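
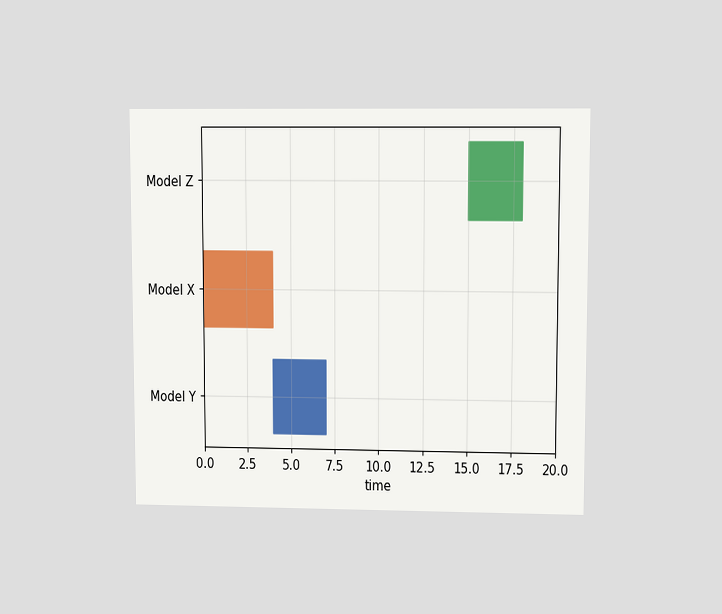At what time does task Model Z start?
15

The chart is viewed at a slight angle. The Model Z bar begins at t=15.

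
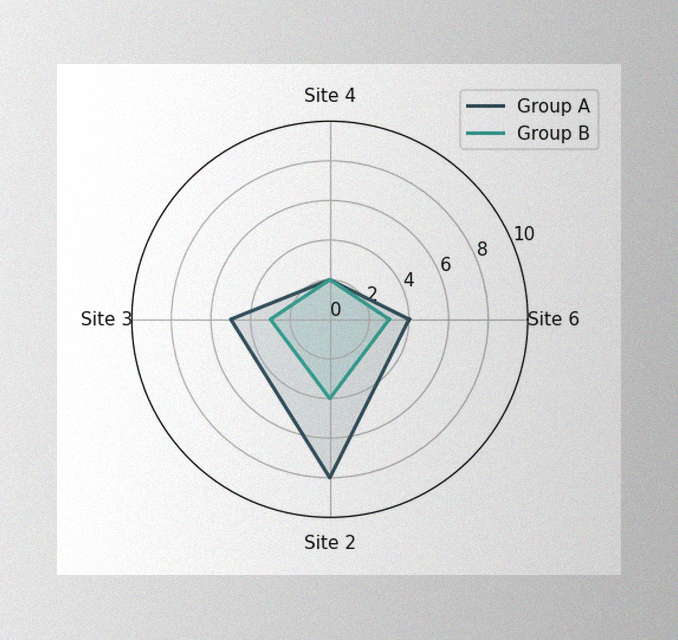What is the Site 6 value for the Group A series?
4

The image has some photo noise and uneven lighting. On the Site 6 axis, Group A reaches 4.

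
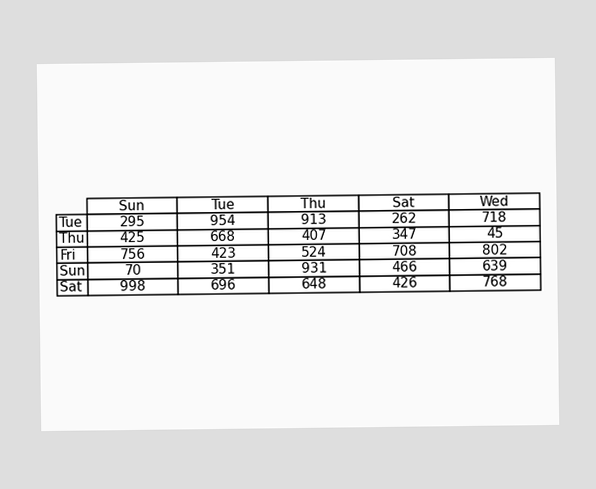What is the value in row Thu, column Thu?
The (Thu, Thu) cell reads 407.

407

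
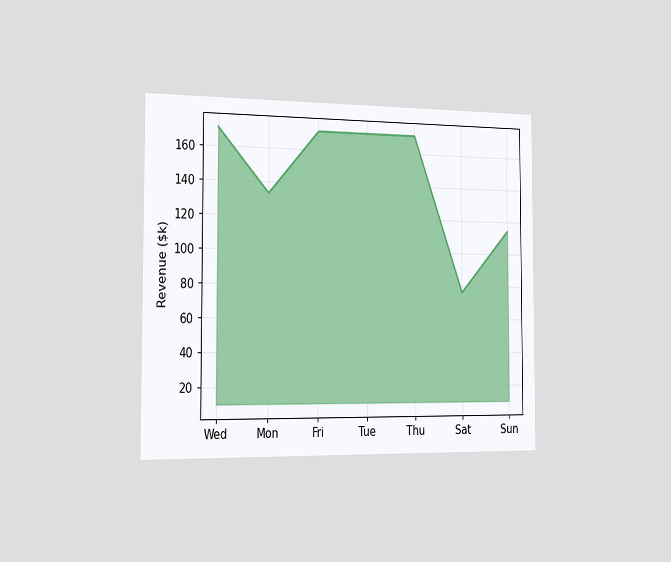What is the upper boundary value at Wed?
The chart is viewed slightly from the left. At Wed the upper boundary is at $171k.

$171k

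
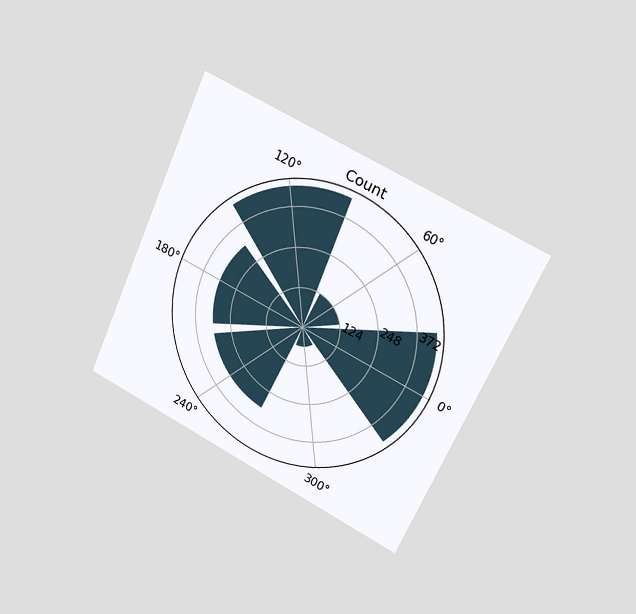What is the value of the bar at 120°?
434

The chart is tilted about 24° clockwise and viewed slightly from the right. The bar at 120° reaches 434 on the radial axis.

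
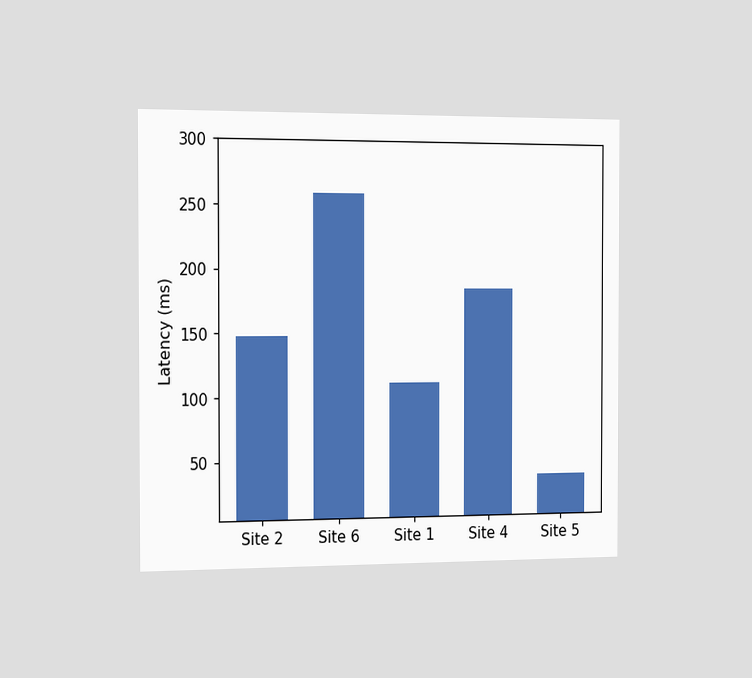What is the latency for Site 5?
The chart is viewed slightly from the left. Reading along the chart's y-axis, the Site 5 bar reaches 37ms.

37ms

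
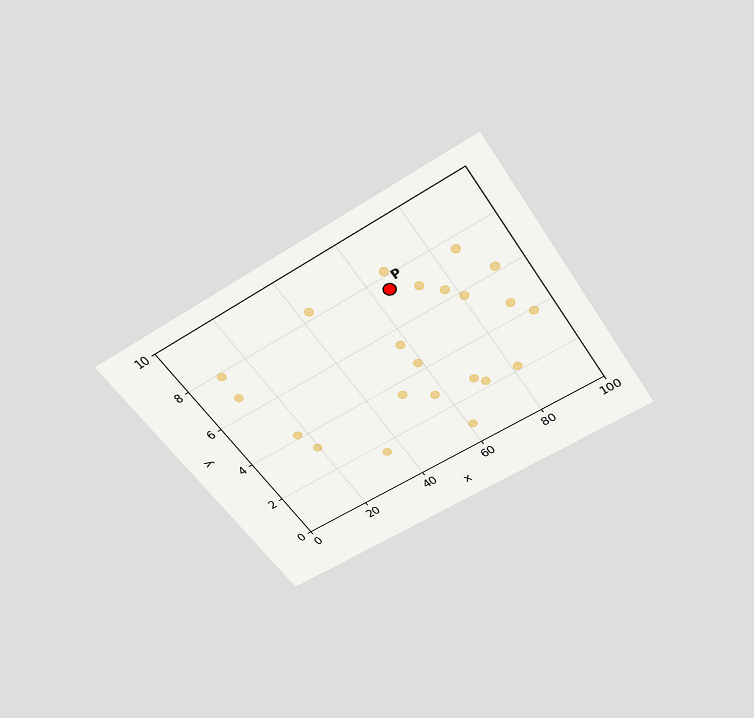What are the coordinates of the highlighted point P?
The chart is tilted about 33° counter-clockwise and viewed slightly from above. Following the gridlines from P to each axis, P sits at (65, 7.5).

(65, 7.5)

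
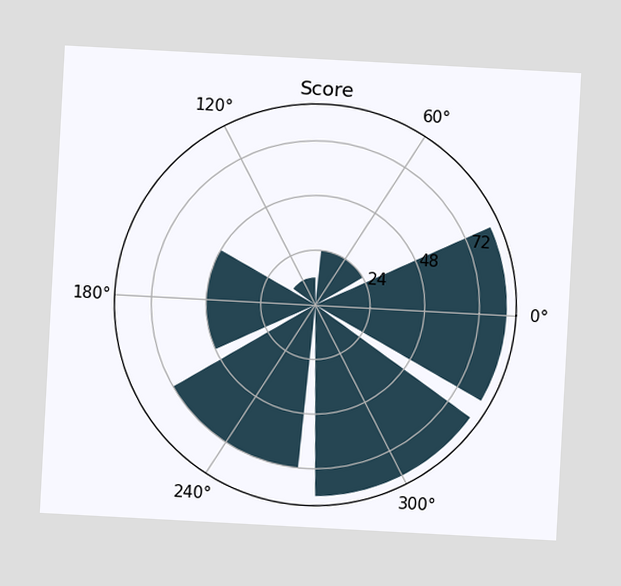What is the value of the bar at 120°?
12

The chart is tilted about 3° clockwise. The bar at 120° reaches 12 on the radial axis.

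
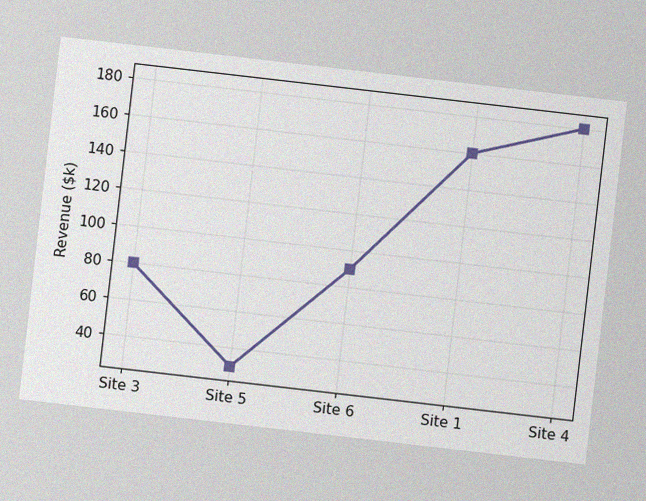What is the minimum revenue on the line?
The chart is tilted about 7° clockwise, with some photo noise. The lowest point is at Site 5, and reading across to the y-axis gives $30k.

$30k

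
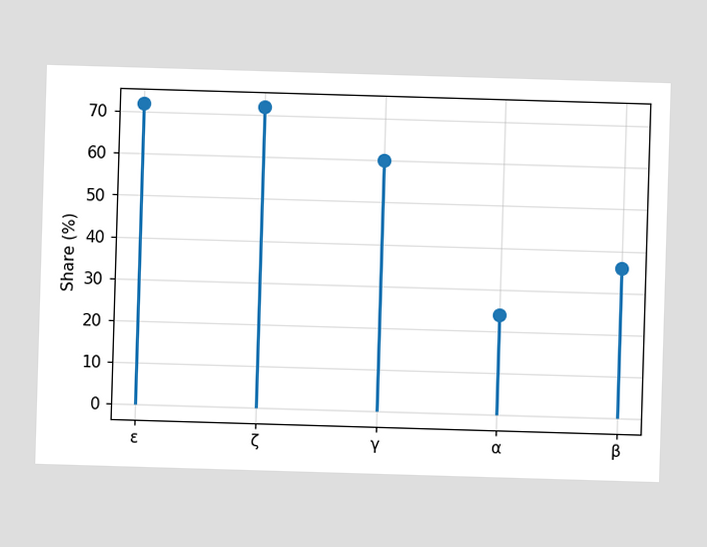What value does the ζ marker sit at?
The ζ marker sits at 72%.

72%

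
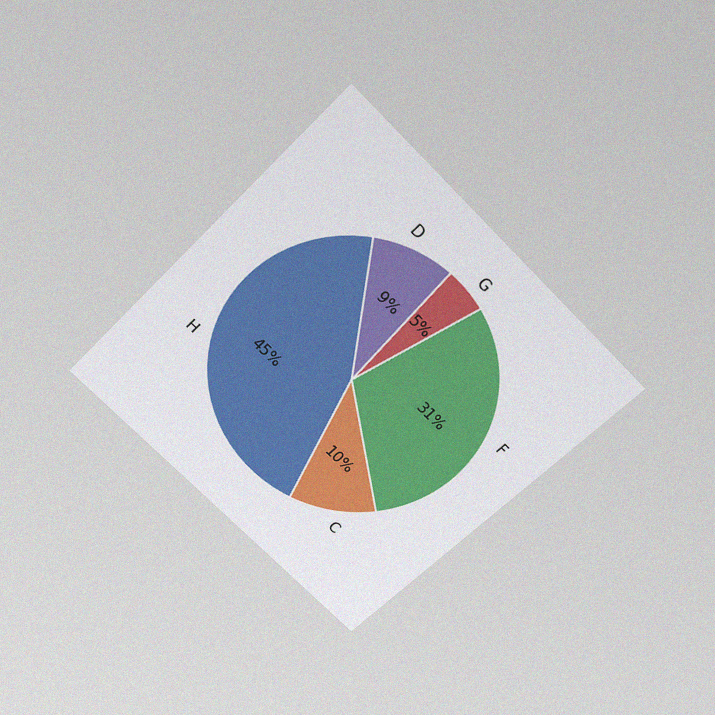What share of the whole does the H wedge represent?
45%

The chart is tilted about 45° clockwise and viewed slightly from above, with some photo noise. The H slice takes up 45% of the pie.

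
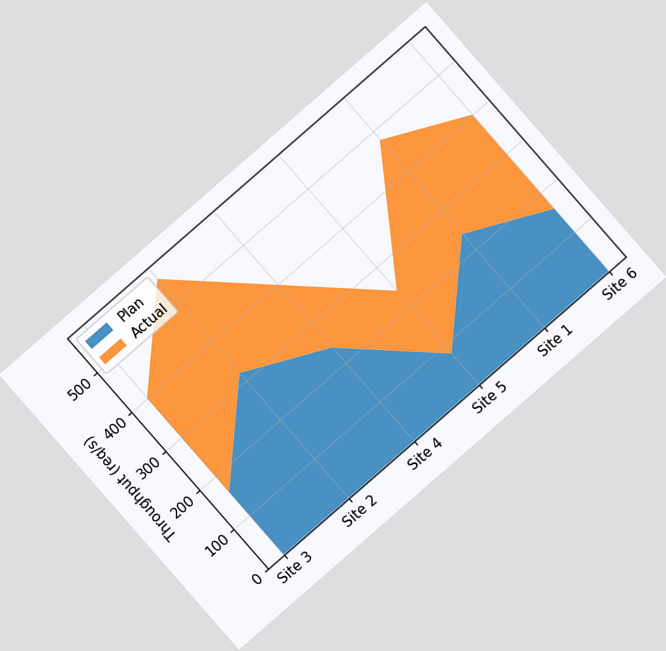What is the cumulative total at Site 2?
560req/s

The chart is tilted about 41° counter-clockwise. The stacked total at Site 2 reaches 560req/s.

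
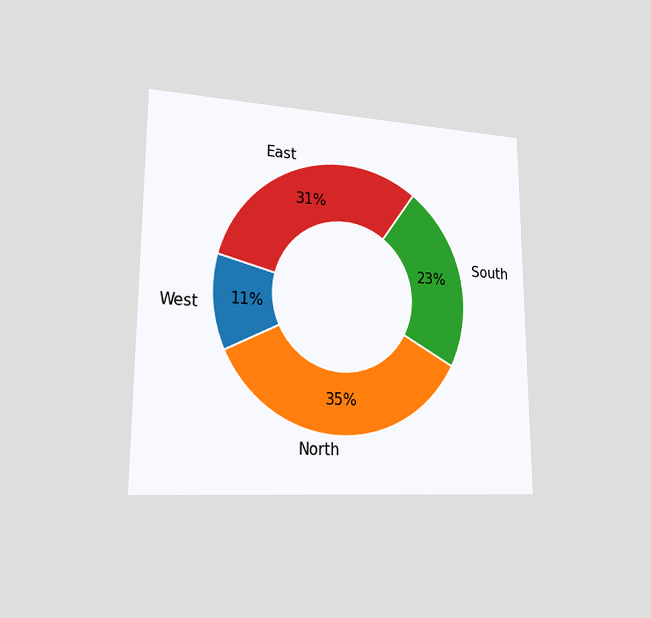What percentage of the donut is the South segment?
23%

The chart is viewed slightly from the left. The South segment takes up 23% of the ring.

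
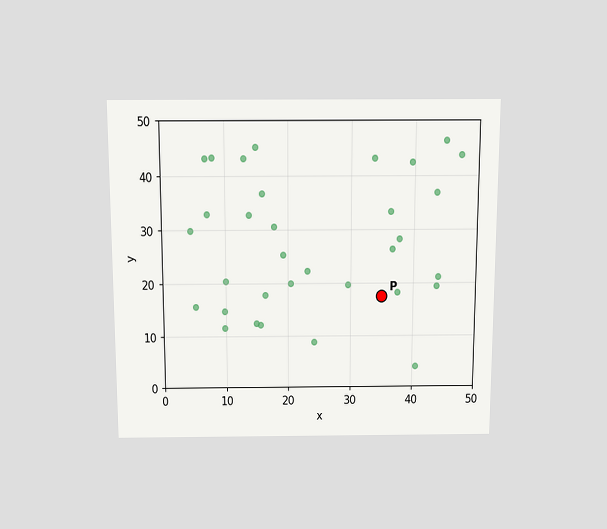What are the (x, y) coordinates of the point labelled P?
(35, 17.5)

The chart is viewed slightly from above. Following the gridlines from P to each axis, P sits at (35, 17.5).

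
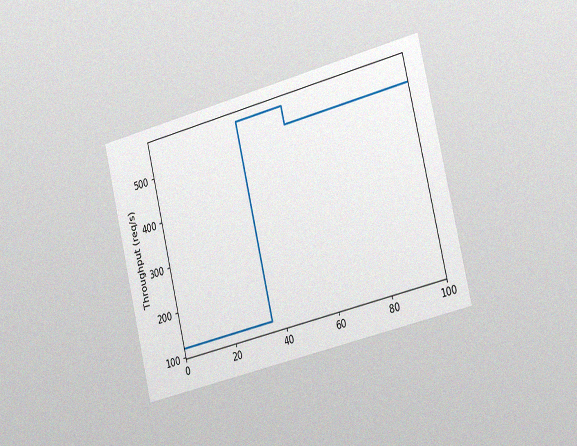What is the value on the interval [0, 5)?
The chart is tilted about 14° counter-clockwise and viewed slightly from the right, with some photo noise. On [0, 5) the step sits at 120req/s.

120req/s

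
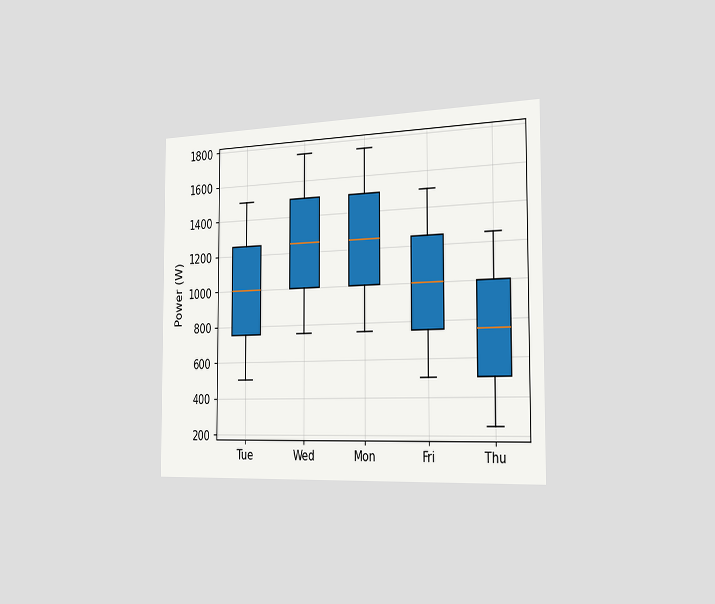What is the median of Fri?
1000W

The chart is viewed slightly from the right. The median line in the Fri box sits at 1000W.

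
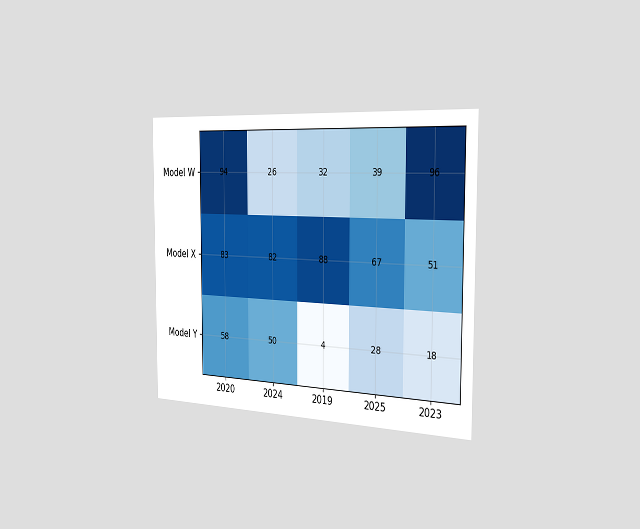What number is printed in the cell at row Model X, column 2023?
The chart is viewed slightly from the right. The (Model X, 2023) cell reads 51.

51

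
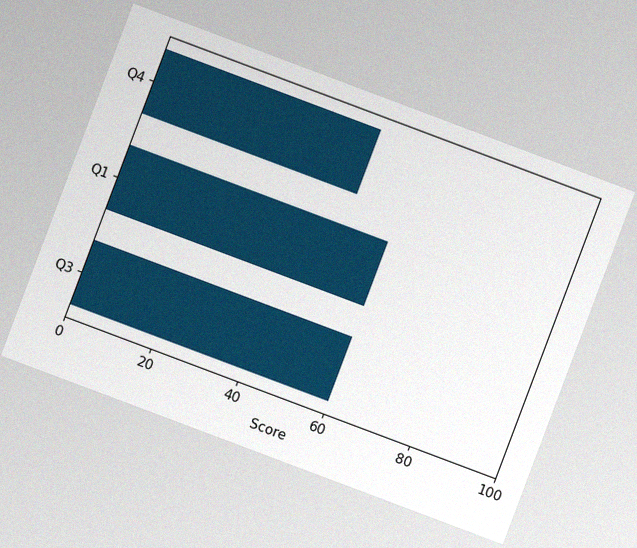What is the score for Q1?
The chart is tilted about 21° clockwise, with some photo noise. Reading along the chart's x-axis, the Q1 bar reaches 60.

60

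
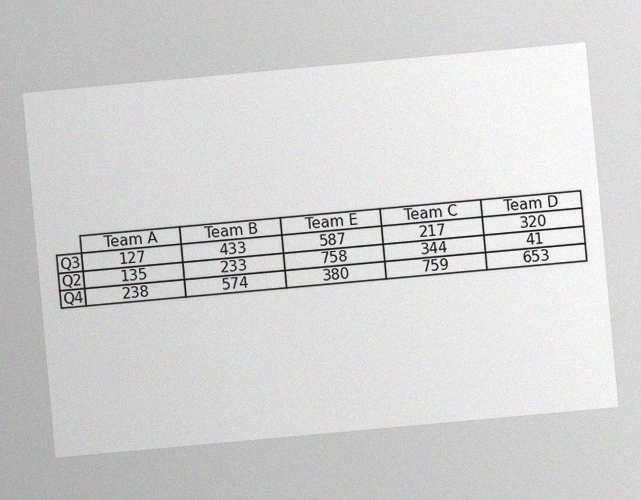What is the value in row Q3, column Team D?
The chart is tilted about 5° counter-clockwise, with some photo noise. The (Q3, Team D) cell reads 320.

320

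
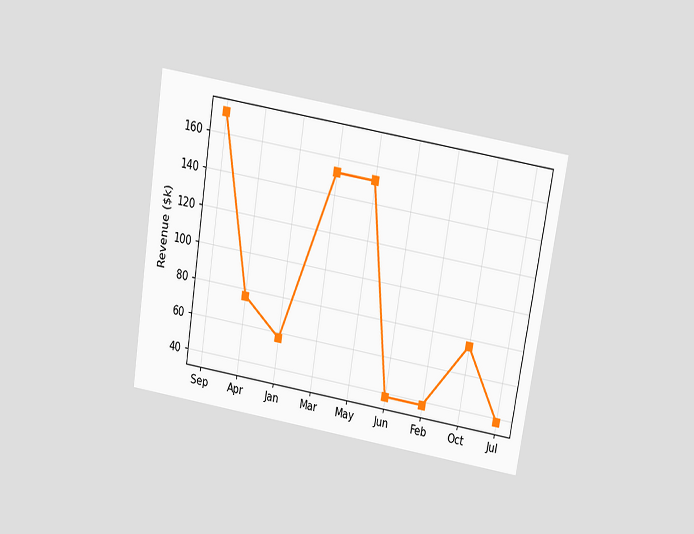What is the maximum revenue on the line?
$171k

The chart is tilted about 9° clockwise and viewed slightly from above. The highest point is at Sep, and reading across to the y-axis gives $171k.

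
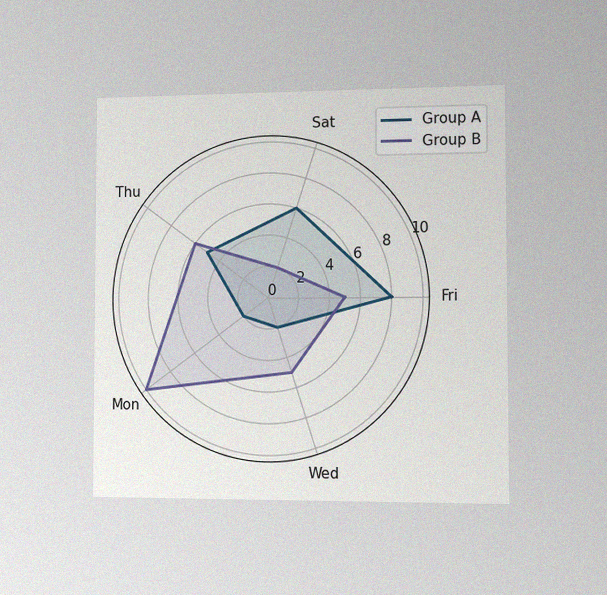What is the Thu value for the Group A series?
5

The chart is viewed slightly from the right, with some photo noise. On the Thu axis, Group A reaches 5.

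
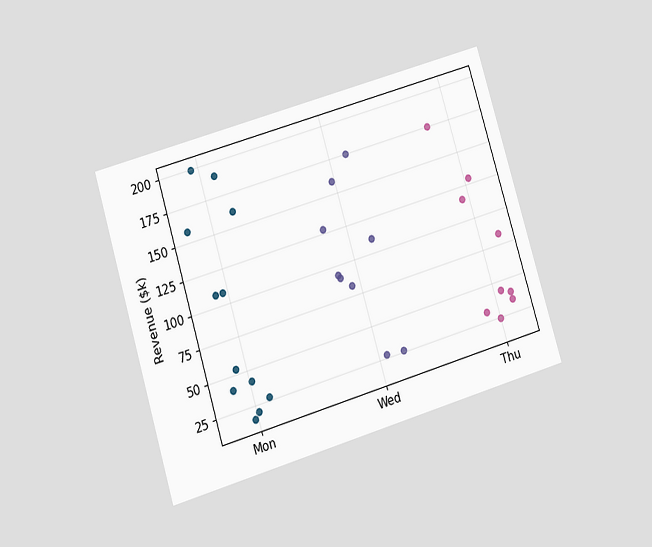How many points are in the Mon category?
12

The chart is tilted about 17° counter-clockwise and viewed at a slight angle. Counting the markers in the Mon column gives 12.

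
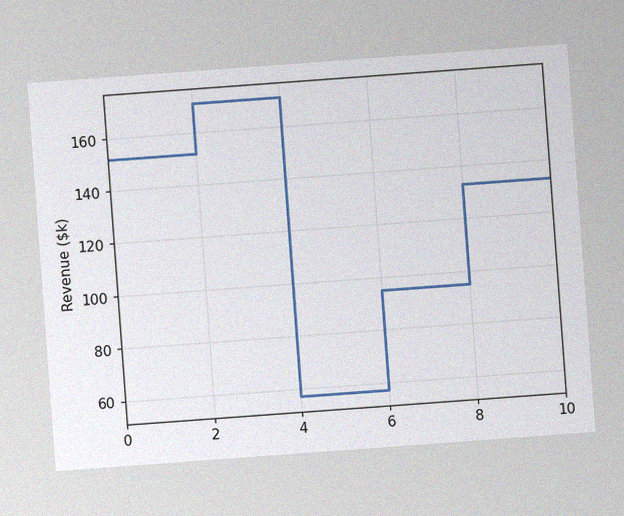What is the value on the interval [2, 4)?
The chart is tilted about 4° counter-clockwise, with some photo noise. On [2, 4) the step sits at $171k.

$171k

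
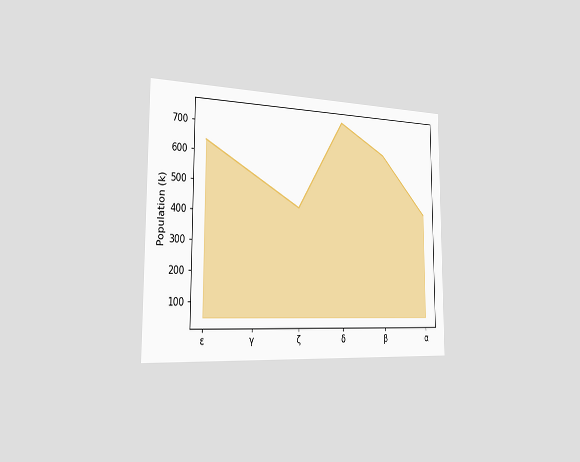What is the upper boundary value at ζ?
The chart is viewed slightly from the left. At ζ the upper boundary is at 424k.

424k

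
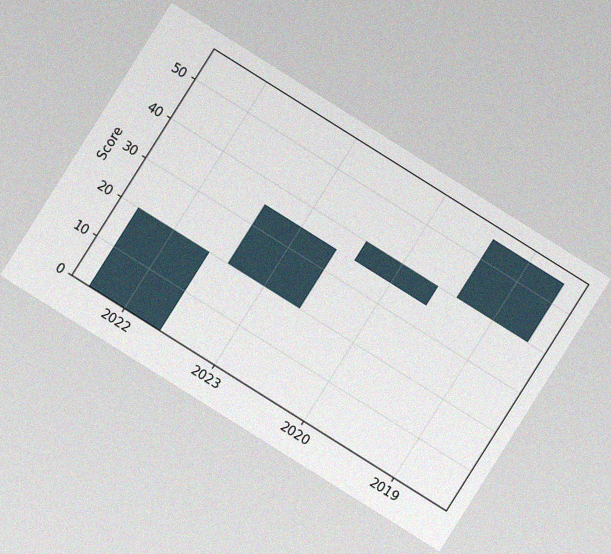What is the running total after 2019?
The chart is tilted about 32° clockwise, with some photo noise. After 2019 the running total reaches 55.

55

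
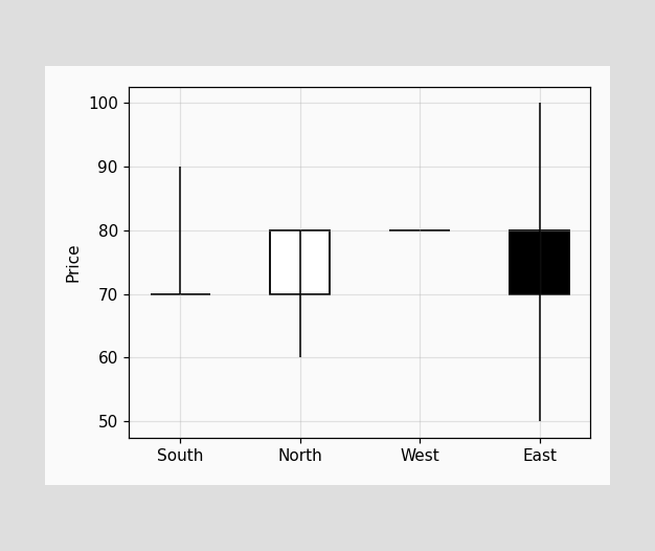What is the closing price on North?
The North candle closes at 80.

80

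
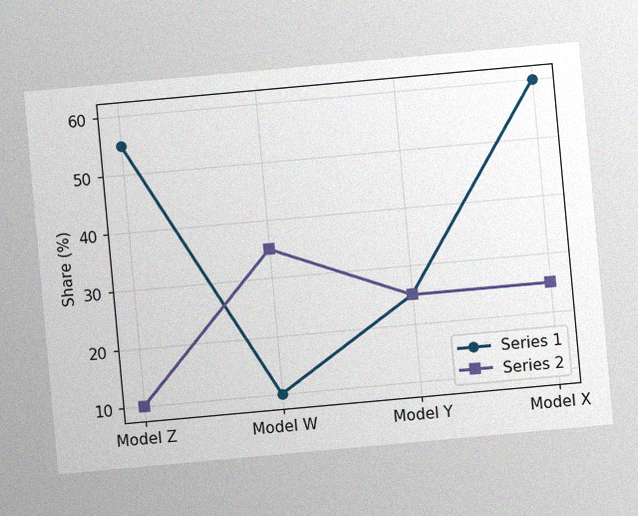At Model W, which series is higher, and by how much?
The chart is tilted about 5° counter-clockwise, with some photo noise. At Model W, Series 2 sits above the other line by 25%.

Series 2, by 25%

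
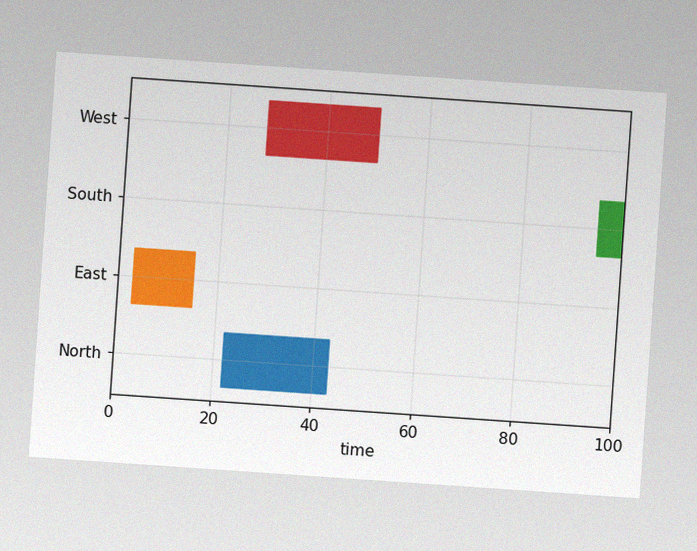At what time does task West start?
The chart is tilted about 4° clockwise, with some photo noise. The West bar begins at t=28.

28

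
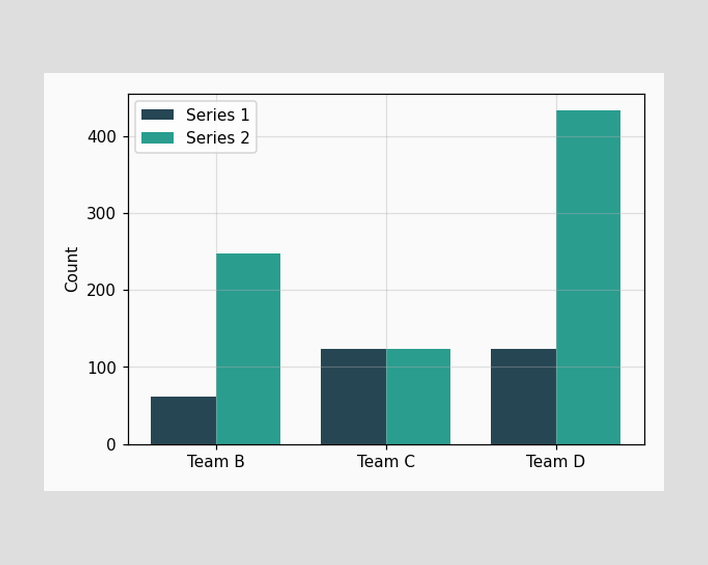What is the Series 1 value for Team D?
124

The Series 1 bar at Team D reaches 124 on the y-axis.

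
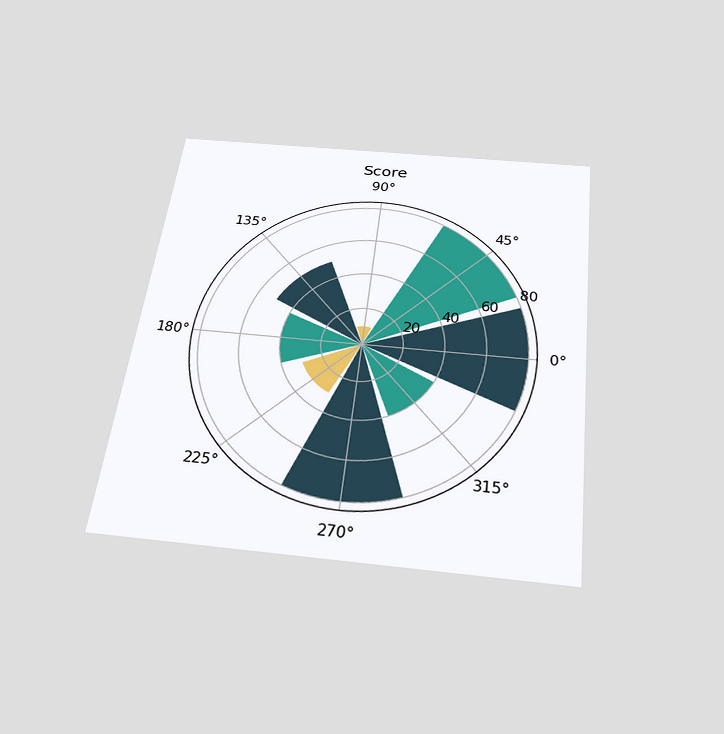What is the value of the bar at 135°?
50

The chart is tilted about 7° clockwise and viewed slightly from below. The bar at 135° reaches 50 on the radial axis.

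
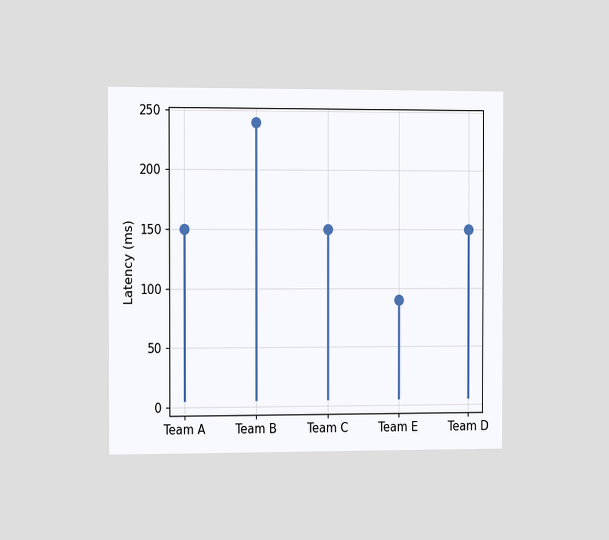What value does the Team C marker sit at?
150ms

The chart is viewed slightly from the left. The Team C marker sits at 150ms.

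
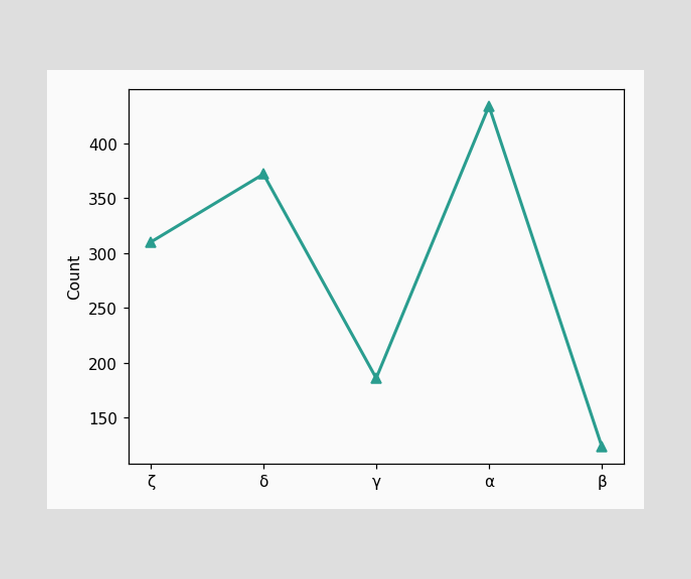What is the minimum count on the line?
124

The lowest point is at β, and reading across to the y-axis gives 124.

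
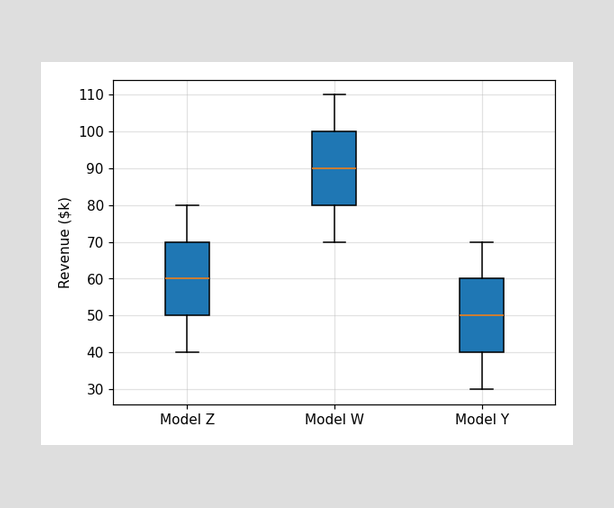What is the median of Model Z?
The median line in the Model Z box sits at $60k.

$60k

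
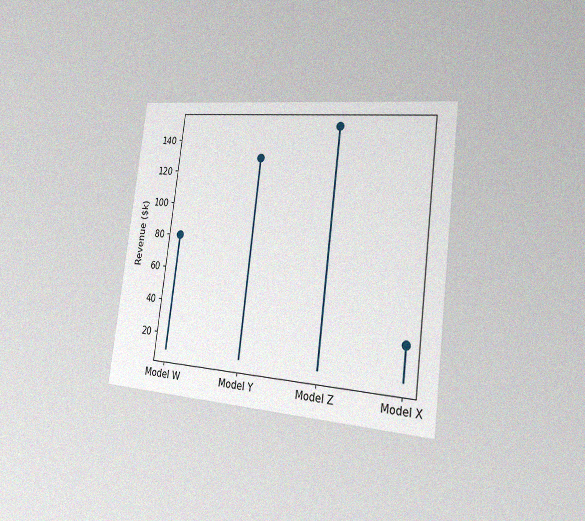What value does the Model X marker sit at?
$30k

The chart is tilted about 7° clockwise and viewed slightly from the right, with some photo noise. The Model X marker sits at $30k.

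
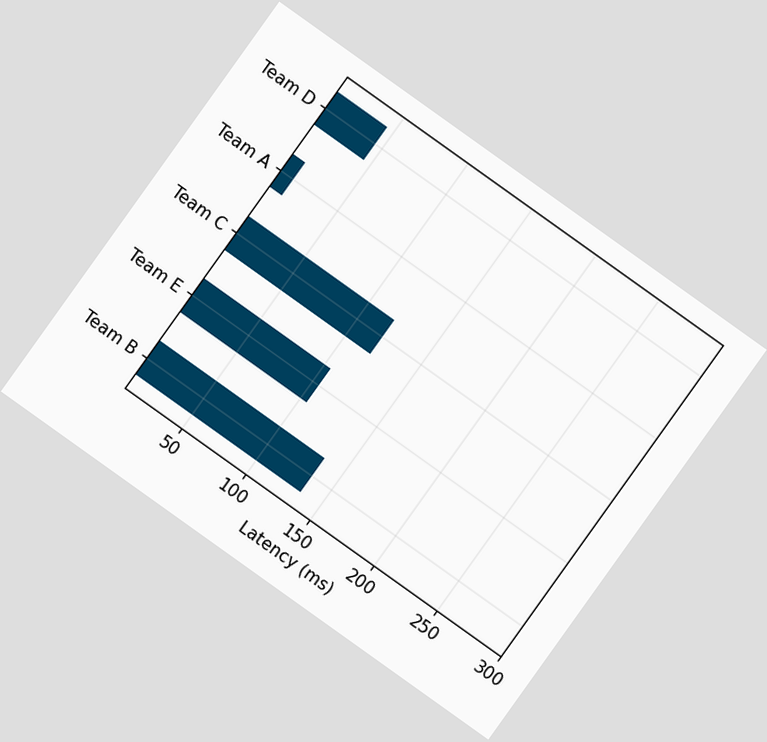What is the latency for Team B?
135ms

The chart is tilted about 36° clockwise. Reading along the chart's x-axis, the Team B bar reaches 135ms.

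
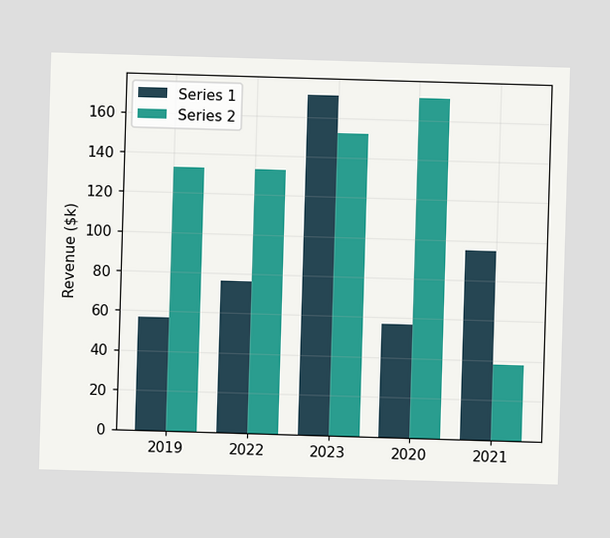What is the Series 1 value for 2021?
$95k

The Series 1 bar at 2021 reaches $95k on the y-axis.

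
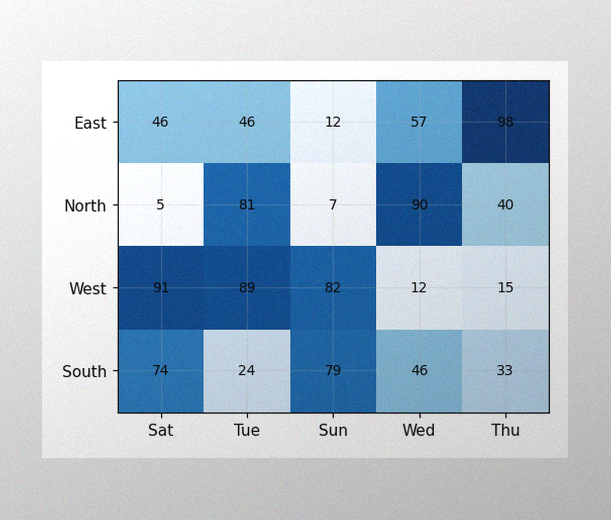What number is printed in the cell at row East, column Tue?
The image has some photo noise and uneven lighting. The (East, Tue) cell reads 46.

46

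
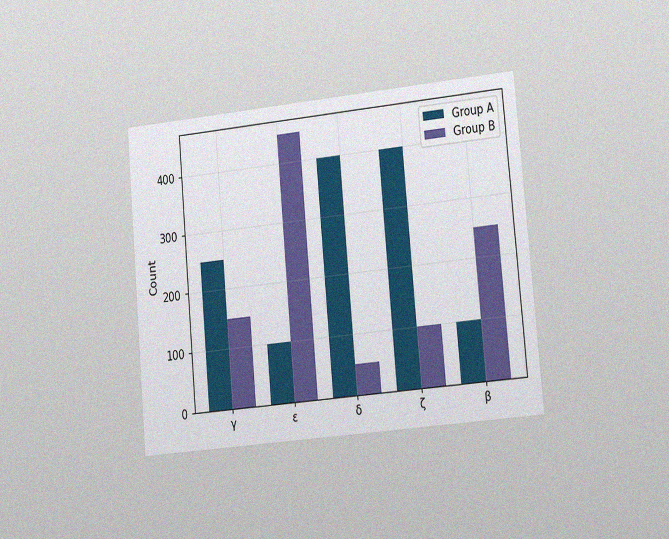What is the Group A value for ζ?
400

The chart is tilted about 5° counter-clockwise and viewed slightly from the right, with some photo noise. The Group A bar at ζ reaches 400 on the y-axis.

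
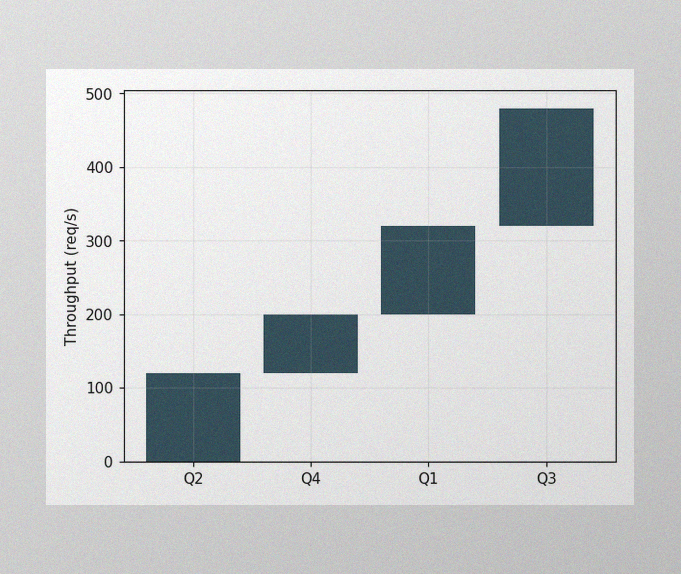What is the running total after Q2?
120req/s

The image has some photo noise and uneven lighting. After Q2 the running total reaches 120req/s.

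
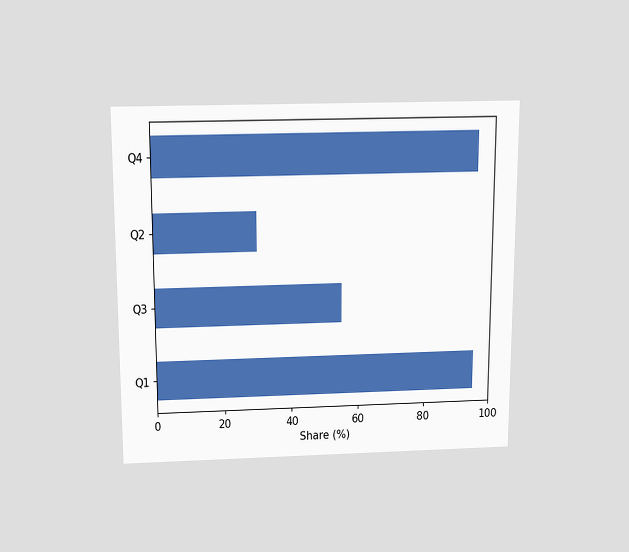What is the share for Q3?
55%

The chart is viewed slightly from above. Reading along the chart's x-axis, the Q3 bar reaches 55%.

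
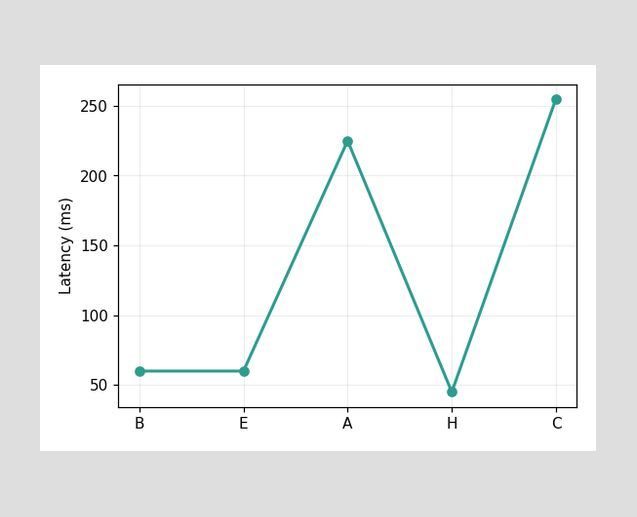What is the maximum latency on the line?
255ms

The highest point is at C, and reading across to the y-axis gives 255ms.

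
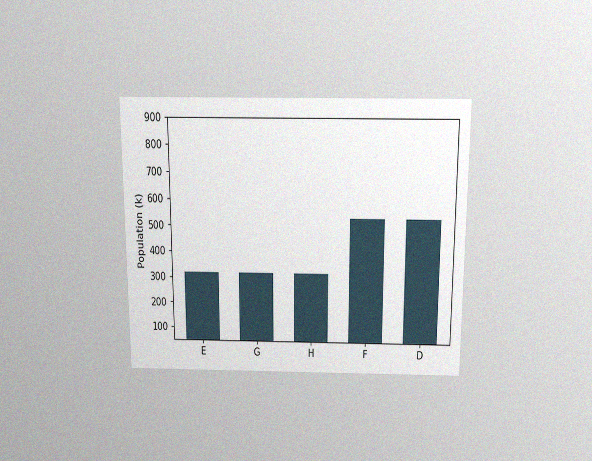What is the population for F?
The chart is viewed slightly from above, with some photo noise. Reading along the chart's y-axis, the F bar reaches 530k.

530k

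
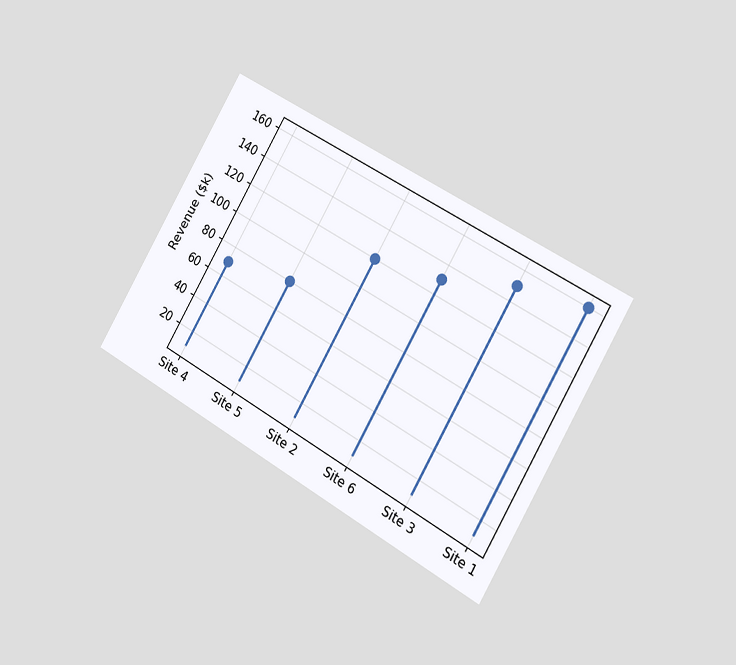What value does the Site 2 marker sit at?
The chart is tilted about 30° clockwise and viewed slightly from the right. The Site 2 marker sits at $120k.

$120k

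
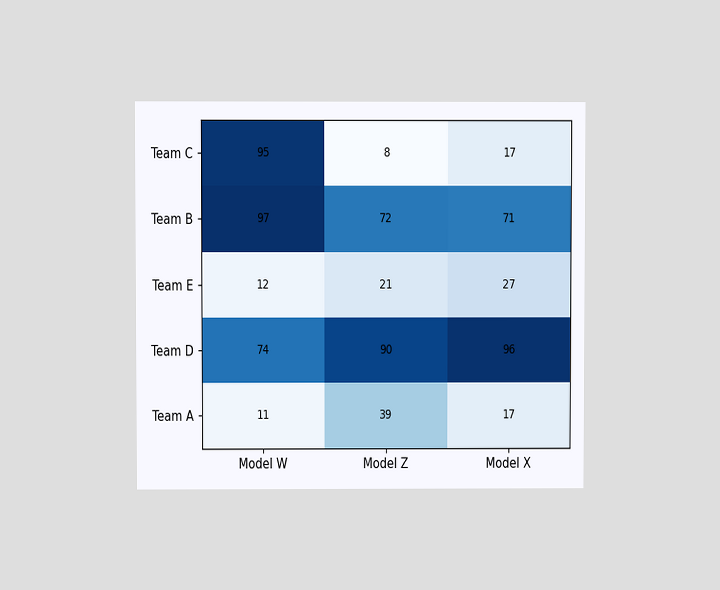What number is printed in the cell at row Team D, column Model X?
96

The chart is viewed at a slight angle. The (Team D, Model X) cell reads 96.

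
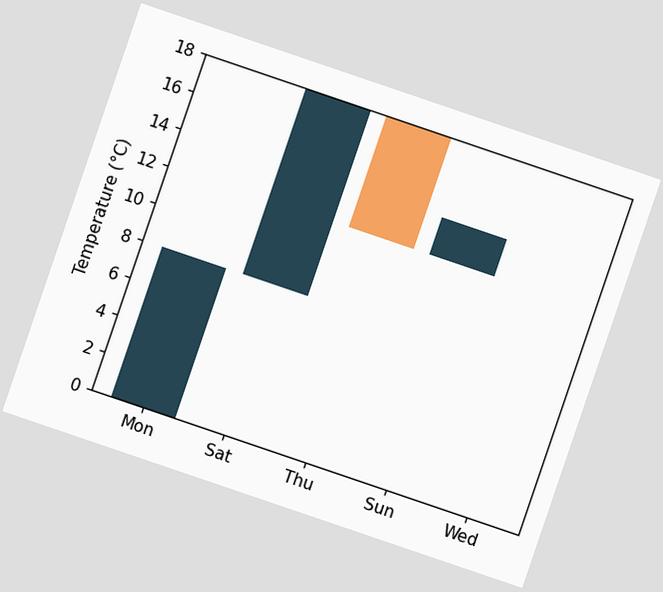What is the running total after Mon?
8°C

The chart is tilted about 19° clockwise. After Mon the running total reaches 8°C.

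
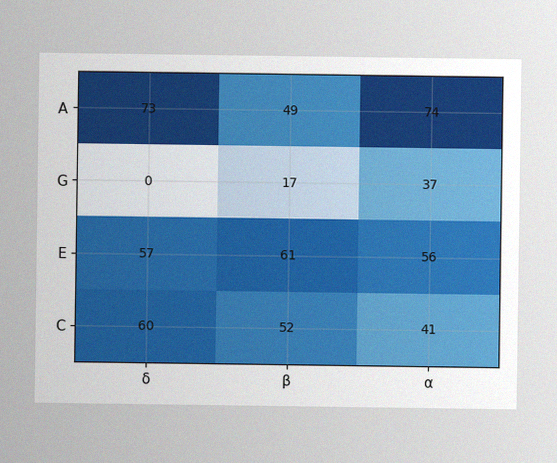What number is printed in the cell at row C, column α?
The image has some photo noise and uneven lighting. The (C, α) cell reads 41.

41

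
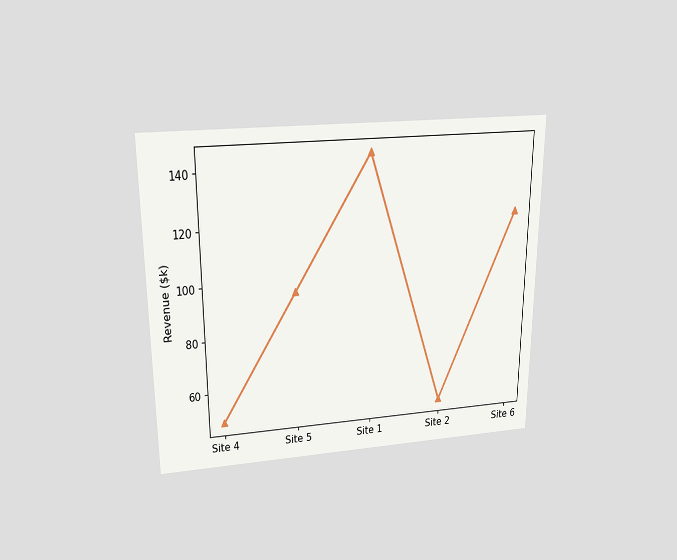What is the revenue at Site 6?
$120k

The chart is viewed slightly from above. At Site 6, the line is at $120k.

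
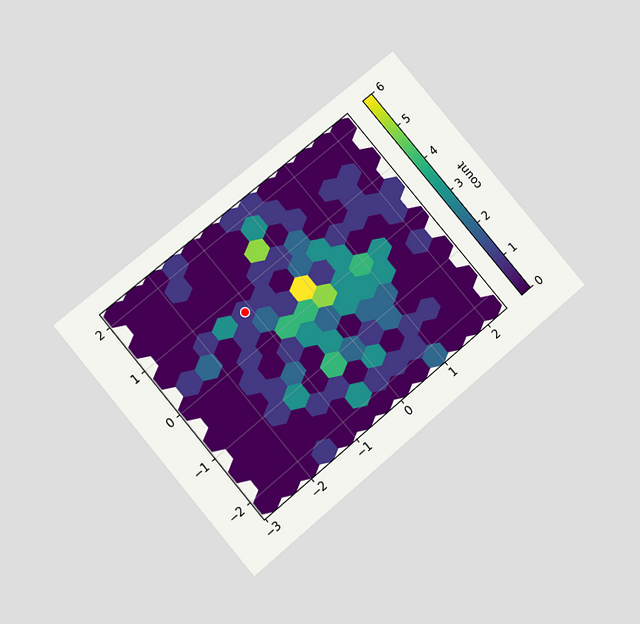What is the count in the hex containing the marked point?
1

The chart is tilted about 40° counter-clockwise and viewed at a slight angle. The marked hex reads 1 on the colorbar.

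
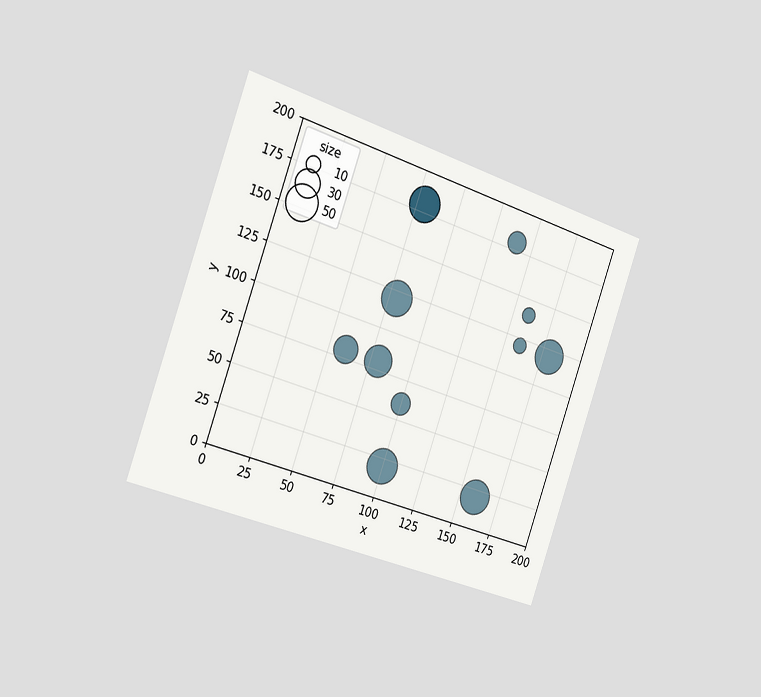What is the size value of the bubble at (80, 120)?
50

The chart is tilted about 19° clockwise and viewed slightly from the left. Matching the bubble at (80, 120) against the size legend gives 50.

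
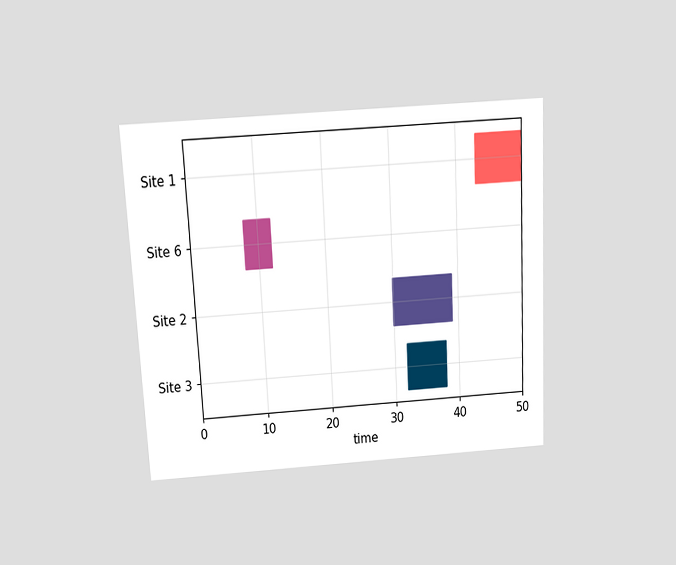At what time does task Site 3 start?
32

The chart is tilted about 3° counter-clockwise and viewed slightly from above. The Site 3 bar begins at t=32.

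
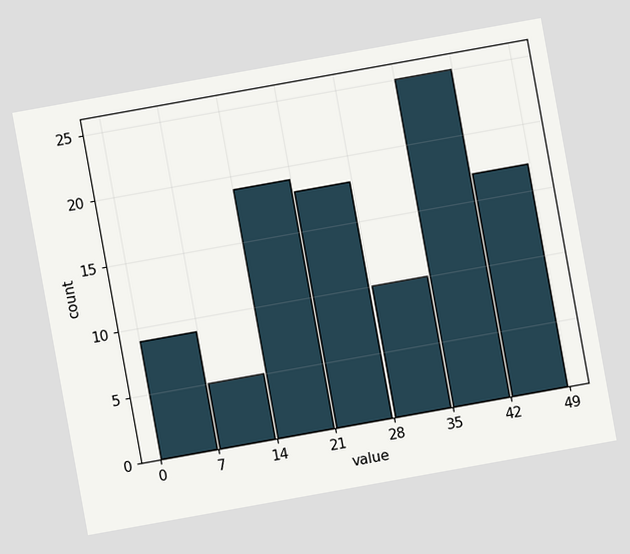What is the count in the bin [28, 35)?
The chart is tilted about 10° counter-clockwise. The [28, 35) bin has height 10.

10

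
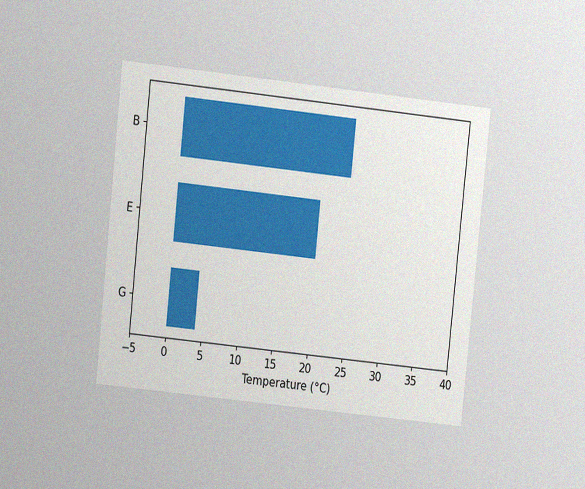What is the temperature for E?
The chart is tilted about 6° clockwise and viewed at a slight angle, with some photo noise. Reading along the chart's x-axis, the E bar reaches 20°C.

20°C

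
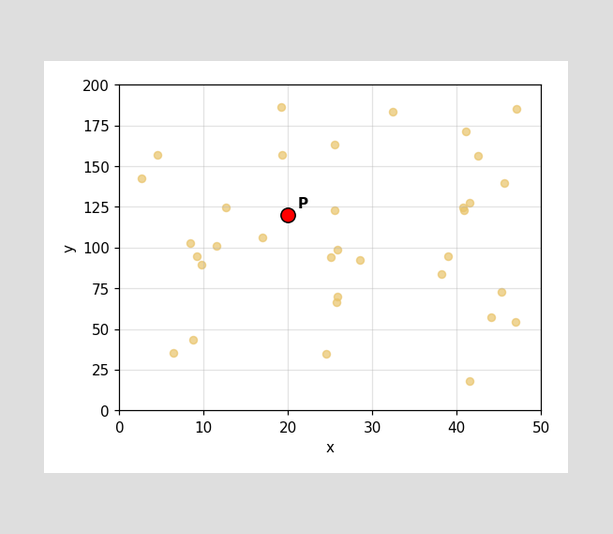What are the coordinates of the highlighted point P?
Following the gridlines from P to each axis, P sits at (20, 120).

(20, 120)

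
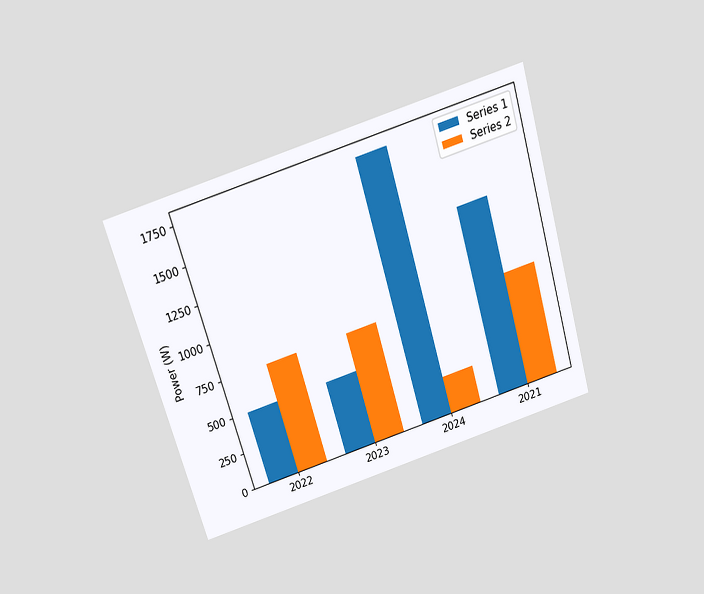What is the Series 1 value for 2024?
1750W

The chart is tilted about 17° counter-clockwise and viewed slightly from above. The Series 1 bar at 2024 reaches 1750W on the y-axis.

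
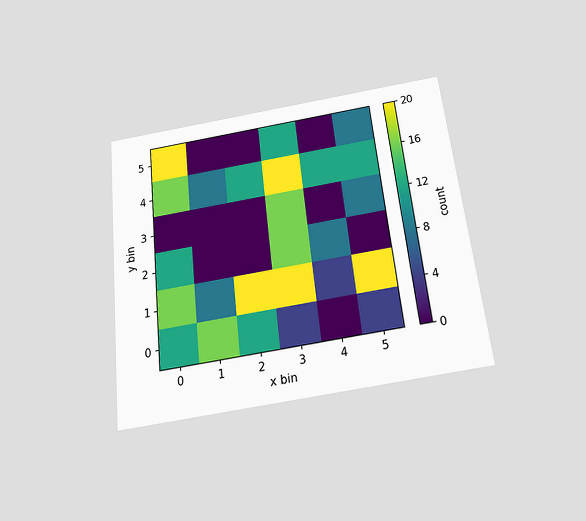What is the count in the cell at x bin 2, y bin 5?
The chart is tilted about 6° counter-clockwise and viewed slightly from below. Matching the cell (2, 5) against the colorbar gives 0.

0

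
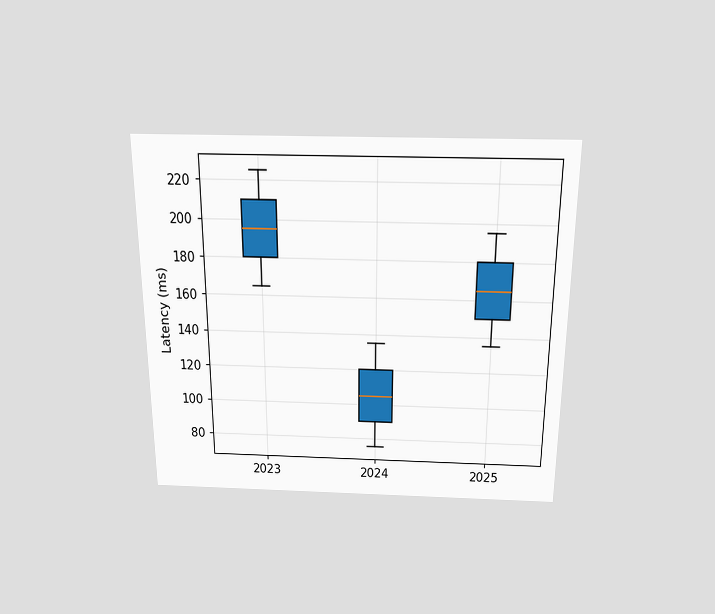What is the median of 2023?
195ms

The chart is viewed slightly from above. The median line in the 2023 box sits at 195ms.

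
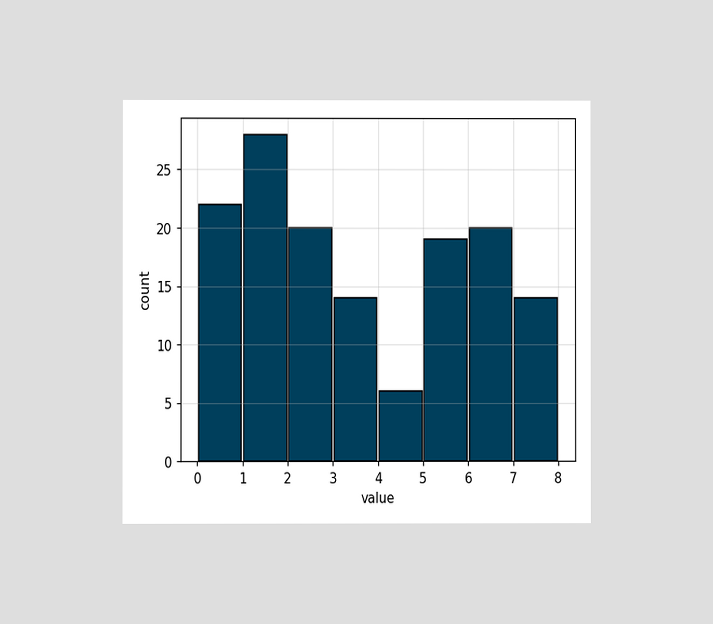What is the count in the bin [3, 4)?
The chart is viewed at a slight angle. The [3, 4) bin has height 14.

14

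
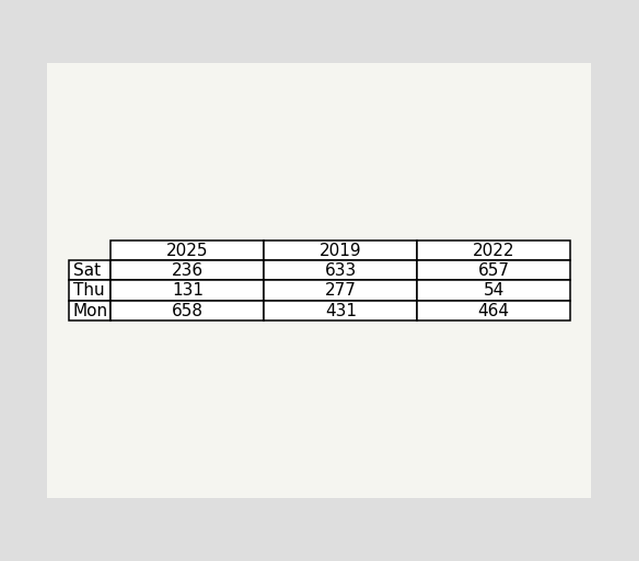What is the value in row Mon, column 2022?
464

The (Mon, 2022) cell reads 464.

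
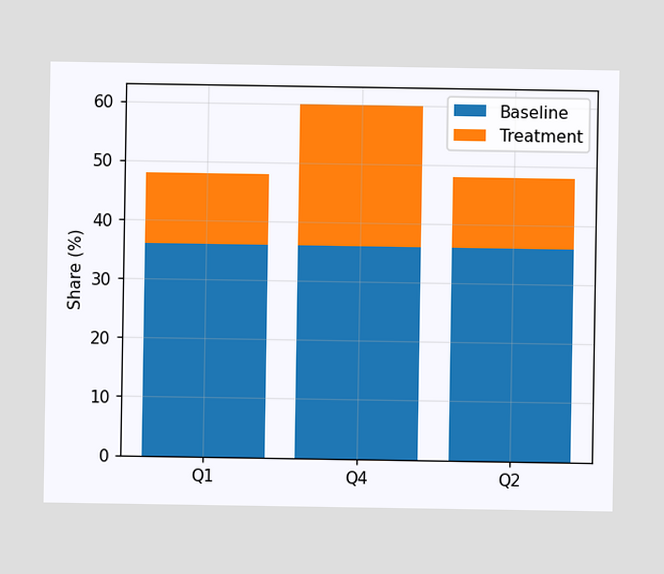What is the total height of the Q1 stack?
The Q1 stack's top reaches 48% on the y-axis.

48%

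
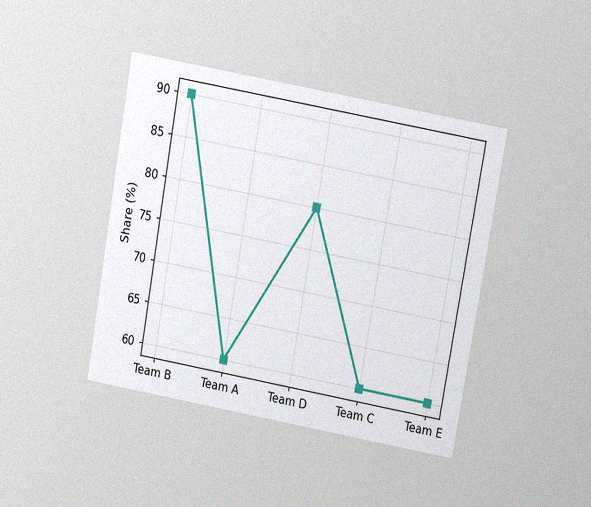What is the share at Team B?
90%

The chart is tilted about 10° clockwise and viewed slightly from above, with some photo noise. At Team B, the line is at 90%.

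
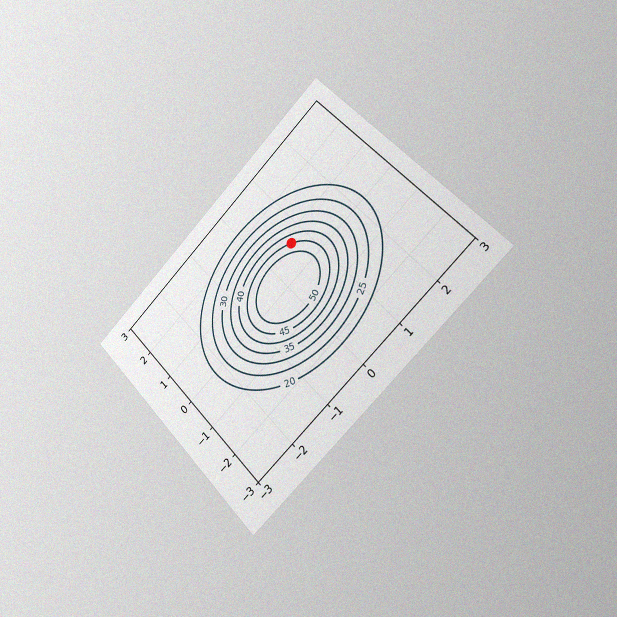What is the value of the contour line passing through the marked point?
The chart is tilted about 44° counter-clockwise and viewed slightly from the right, with some photo noise. The marked point sits on the contour labelled 45.

45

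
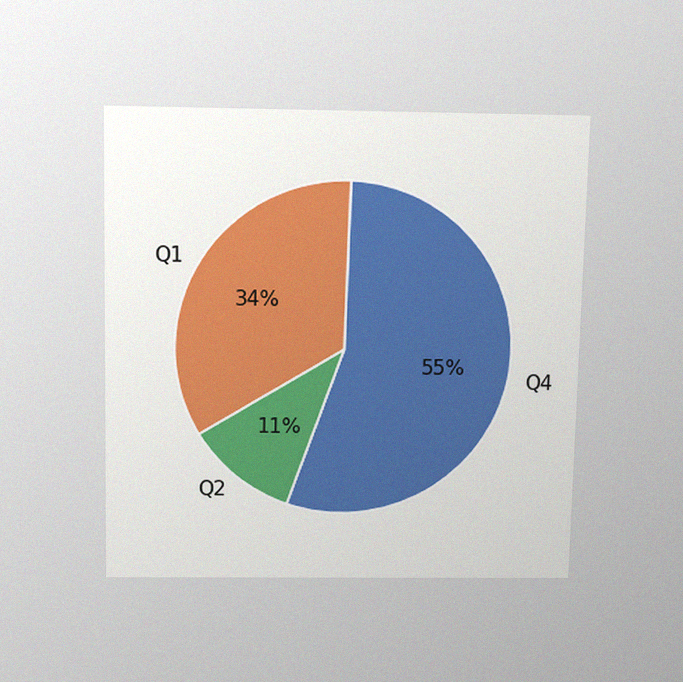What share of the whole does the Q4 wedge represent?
55%

The chart is viewed slightly from above, with some photo noise. The Q4 slice takes up 55% of the pie.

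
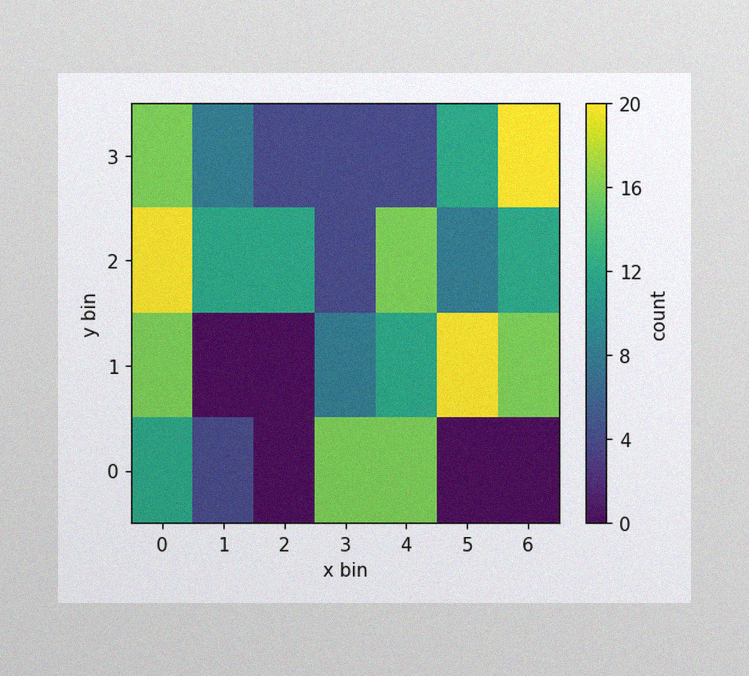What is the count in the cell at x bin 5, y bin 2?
8

The image has some photo noise and uneven lighting. Matching the cell (5, 2) against the colorbar gives 8.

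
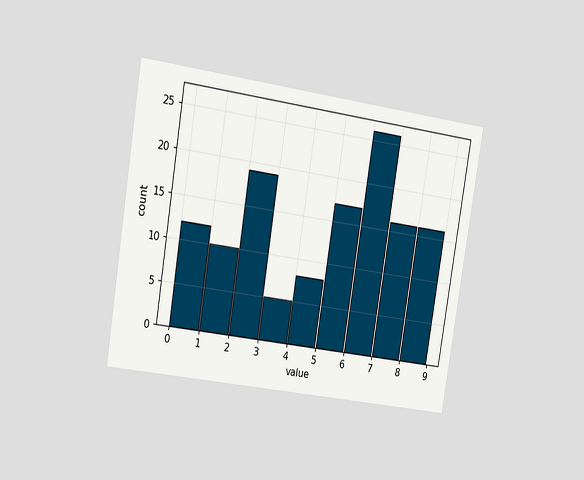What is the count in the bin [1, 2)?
10

The chart is tilted about 9° clockwise and viewed slightly from the left. The [1, 2) bin has height 10.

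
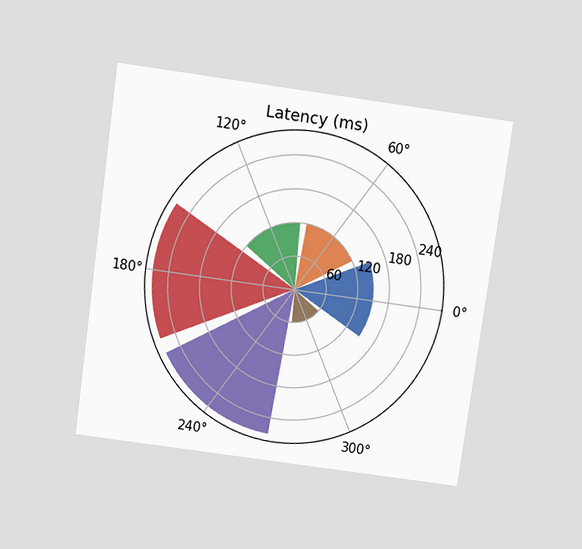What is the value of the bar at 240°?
270ms

The chart is tilted about 8° clockwise and viewed slightly from above. The bar at 240° reaches 270ms on the radial axis.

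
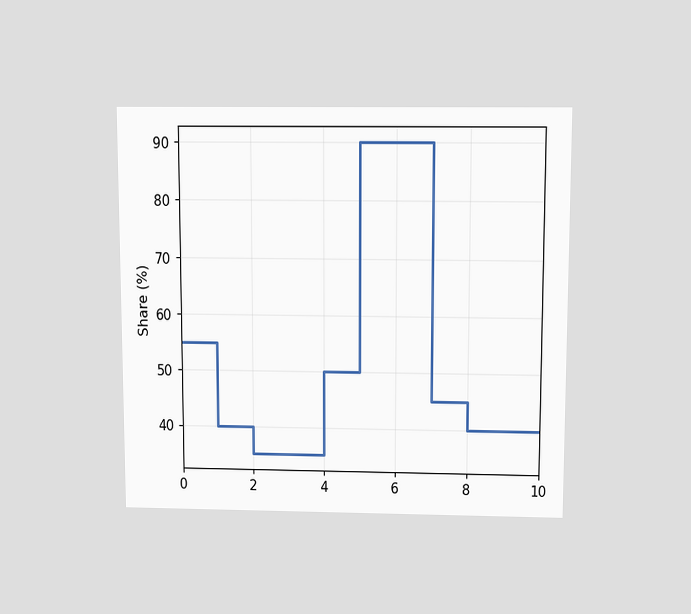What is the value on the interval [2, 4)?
35%

The chart is viewed slightly from above. On [2, 4) the step sits at 35%.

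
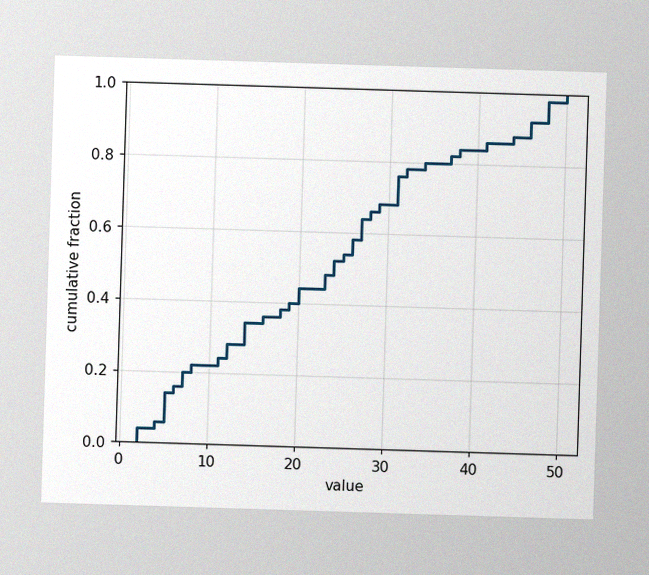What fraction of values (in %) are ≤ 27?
The image has some photo noise and uneven lighting. At x=27 the ECDF step is at 64%.

64%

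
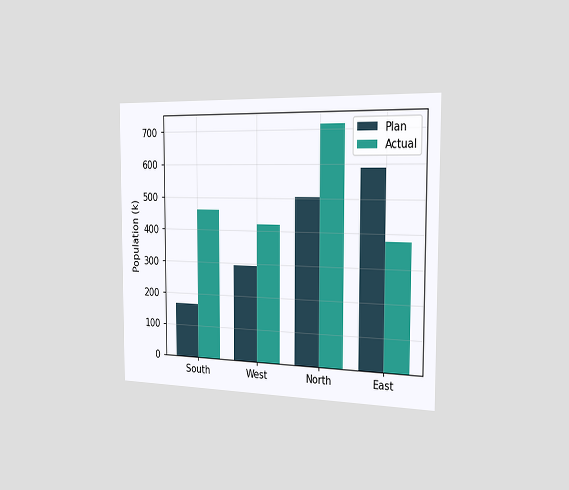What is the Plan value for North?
504k

The chart is viewed slightly from the right. The Plan bar at North reaches 504k on the y-axis.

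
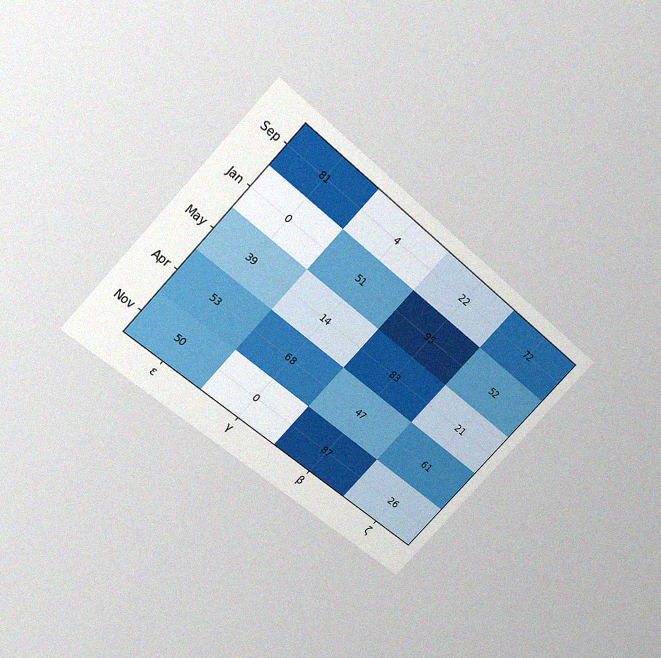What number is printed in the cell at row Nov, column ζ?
26

The chart is tilted about 44° clockwise and viewed slightly from above, with some photo noise. The (Nov, ζ) cell reads 26.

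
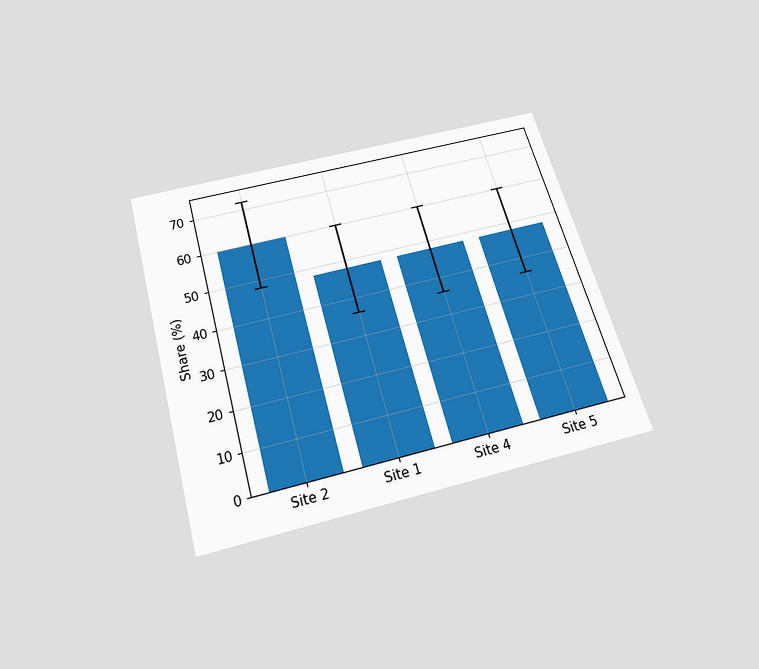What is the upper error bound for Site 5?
60%

The chart is tilted about 16° counter-clockwise and viewed slightly from below. The Site 5 bar's upper whisker reaches 60%.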